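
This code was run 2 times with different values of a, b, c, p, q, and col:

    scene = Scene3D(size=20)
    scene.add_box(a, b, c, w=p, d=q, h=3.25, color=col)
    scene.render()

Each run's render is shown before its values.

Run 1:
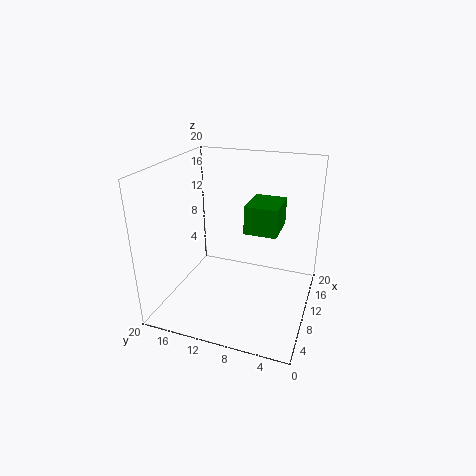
a = 3.5; b = 3.25; c = 14; p = 4.75; q = 3.75; col = 'green'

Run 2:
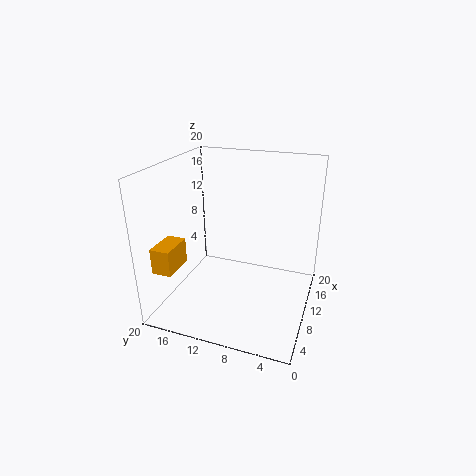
a = 0.5; b = 15.25; c = 8.25; p = 4.25; q = 2.5; col = 'orange'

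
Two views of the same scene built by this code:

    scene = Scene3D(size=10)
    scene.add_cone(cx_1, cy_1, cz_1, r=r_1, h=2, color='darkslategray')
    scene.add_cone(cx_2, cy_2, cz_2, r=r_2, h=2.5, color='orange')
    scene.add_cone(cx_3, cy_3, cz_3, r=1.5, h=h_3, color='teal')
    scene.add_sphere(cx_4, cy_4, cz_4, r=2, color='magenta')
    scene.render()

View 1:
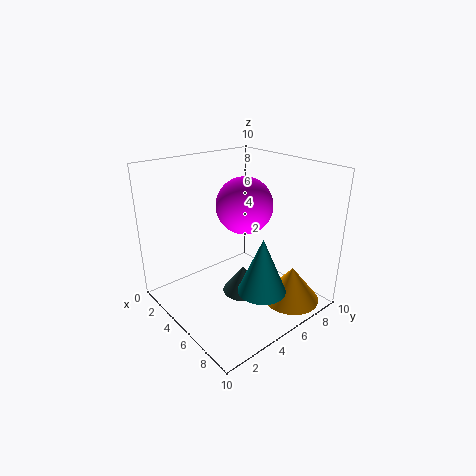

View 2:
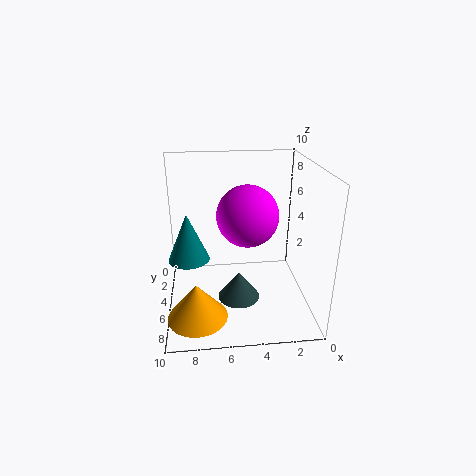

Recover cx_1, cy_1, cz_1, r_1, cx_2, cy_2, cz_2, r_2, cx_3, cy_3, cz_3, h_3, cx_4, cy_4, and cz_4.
cx_1 = 5; cy_1 = 5.5; cz_1 = 0.5; r_1 = 1.5; cx_2 = 8; cy_2 = 7.5; cz_2 = 0.5; r_2 = 2; cx_3 = 8.5; cy_3 = 4; cz_3 = 3; h_3 = 3.5; cx_4 = 4.5; cy_4 = 6; cz_4 = 7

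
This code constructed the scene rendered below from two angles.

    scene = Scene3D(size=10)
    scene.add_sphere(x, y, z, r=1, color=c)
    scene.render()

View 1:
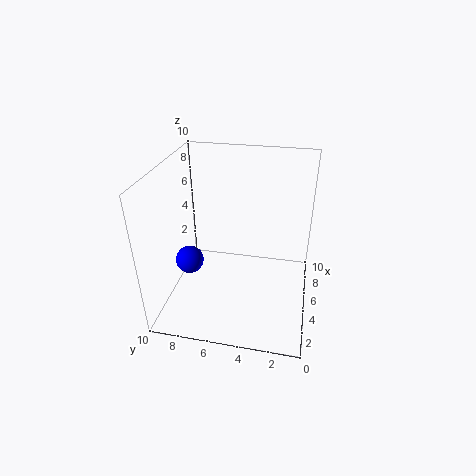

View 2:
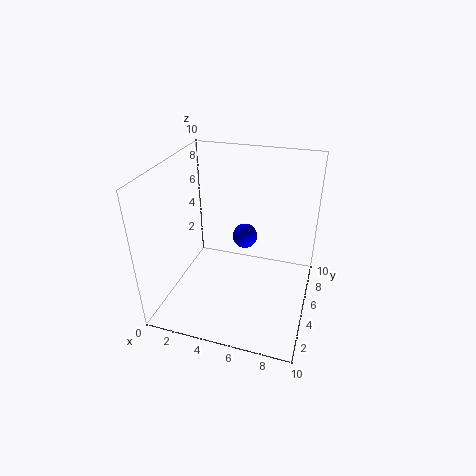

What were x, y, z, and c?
x = 4.5
y = 8.5
z = 3
c = 'blue'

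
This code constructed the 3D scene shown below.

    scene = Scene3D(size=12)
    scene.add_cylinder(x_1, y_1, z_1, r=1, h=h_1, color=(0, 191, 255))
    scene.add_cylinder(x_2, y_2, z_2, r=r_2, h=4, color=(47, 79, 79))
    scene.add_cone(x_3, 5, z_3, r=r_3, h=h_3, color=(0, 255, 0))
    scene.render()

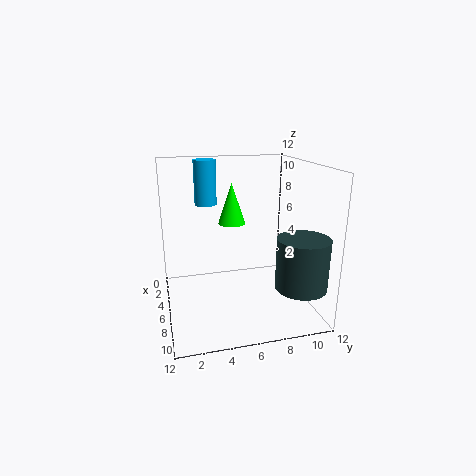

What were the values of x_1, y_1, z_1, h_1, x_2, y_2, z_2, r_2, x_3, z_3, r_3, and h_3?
x_1 = 2, y_1 = 4, z_1 = 8, h_1 = 4, x_2 = 10, y_2 = 10, z_2 = 3, r_2 = 2, x_3 = 8, z_3 = 8, r_3 = 1, h_3 = 3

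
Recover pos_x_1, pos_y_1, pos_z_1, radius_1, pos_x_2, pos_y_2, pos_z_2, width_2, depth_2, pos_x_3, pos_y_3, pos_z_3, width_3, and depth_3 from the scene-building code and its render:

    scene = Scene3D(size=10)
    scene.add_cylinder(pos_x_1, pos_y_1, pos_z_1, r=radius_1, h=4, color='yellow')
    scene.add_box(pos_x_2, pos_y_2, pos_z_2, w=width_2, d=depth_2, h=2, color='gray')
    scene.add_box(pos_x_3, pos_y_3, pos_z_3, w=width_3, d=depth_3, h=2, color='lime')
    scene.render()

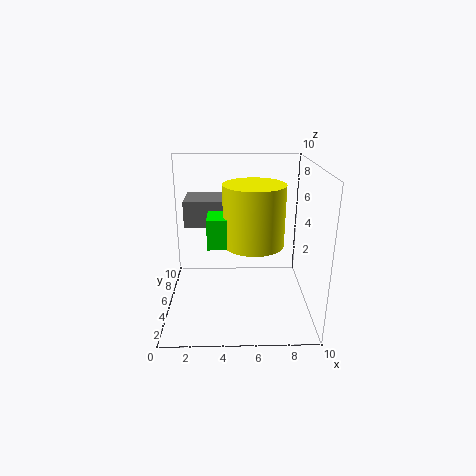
pos_x_1 = 6, pos_y_1 = 4, pos_z_1 = 5, radius_1 = 2, pos_x_2 = 1, pos_y_2 = 7, pos_z_2 = 5, width_2 = 3, depth_2 = 3, pos_x_3 = 3, pos_y_3 = 3, pos_z_3 = 5, width_3 = 3, depth_3 = 2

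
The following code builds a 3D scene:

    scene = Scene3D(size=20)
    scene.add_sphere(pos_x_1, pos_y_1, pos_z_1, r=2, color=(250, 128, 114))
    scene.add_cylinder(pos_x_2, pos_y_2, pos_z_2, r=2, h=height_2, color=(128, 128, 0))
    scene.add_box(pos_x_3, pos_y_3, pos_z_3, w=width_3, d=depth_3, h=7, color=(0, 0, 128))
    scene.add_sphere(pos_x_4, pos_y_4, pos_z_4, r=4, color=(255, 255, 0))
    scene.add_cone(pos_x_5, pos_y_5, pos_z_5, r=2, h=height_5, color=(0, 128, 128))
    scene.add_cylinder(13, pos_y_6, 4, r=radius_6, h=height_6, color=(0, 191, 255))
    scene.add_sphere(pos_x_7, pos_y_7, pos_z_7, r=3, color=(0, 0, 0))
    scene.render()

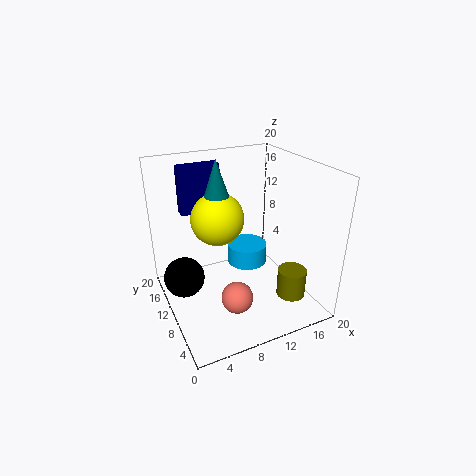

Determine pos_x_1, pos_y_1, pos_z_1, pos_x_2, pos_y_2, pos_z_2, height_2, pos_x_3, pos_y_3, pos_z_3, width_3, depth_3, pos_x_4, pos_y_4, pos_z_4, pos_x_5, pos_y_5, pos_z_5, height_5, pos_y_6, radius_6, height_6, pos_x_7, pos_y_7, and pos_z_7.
pos_x_1 = 7; pos_y_1 = 4; pos_z_1 = 5; pos_x_2 = 16; pos_y_2 = 5; pos_z_2 = 2; height_2 = 4; pos_x_3 = 4; pos_y_3 = 16; pos_z_3 = 12; width_3 = 6; depth_3 = 2; pos_x_4 = 9; pos_y_4 = 15; pos_z_4 = 11; pos_x_5 = 9; pos_y_5 = 15; pos_z_5 = 14; height_5 = 6; pos_y_6 = 13; radius_6 = 3; height_6 = 3; pos_x_7 = 3; pos_y_7 = 14; pos_z_7 = 3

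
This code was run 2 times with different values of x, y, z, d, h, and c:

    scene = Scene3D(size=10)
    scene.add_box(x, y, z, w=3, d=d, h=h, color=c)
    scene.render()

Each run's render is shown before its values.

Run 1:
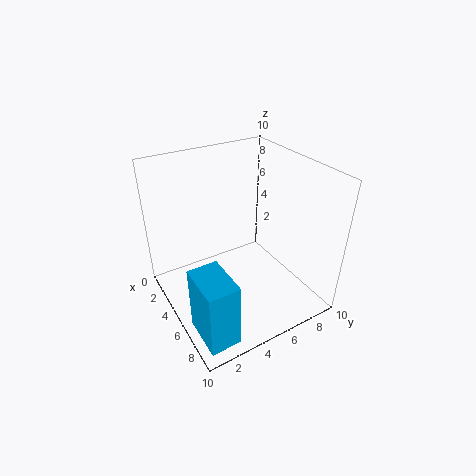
x = 6.5
y = 0.5
z = 0.5
d = 2
h = 4.5
c = 'deepskyblue'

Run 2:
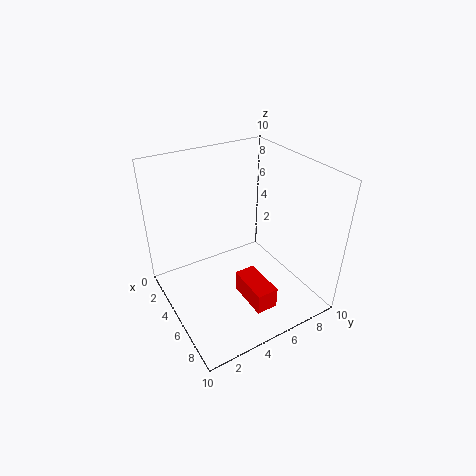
x = 5.5
y = 4.5
z = 1
d = 1.5
h = 1.5
c = 'red'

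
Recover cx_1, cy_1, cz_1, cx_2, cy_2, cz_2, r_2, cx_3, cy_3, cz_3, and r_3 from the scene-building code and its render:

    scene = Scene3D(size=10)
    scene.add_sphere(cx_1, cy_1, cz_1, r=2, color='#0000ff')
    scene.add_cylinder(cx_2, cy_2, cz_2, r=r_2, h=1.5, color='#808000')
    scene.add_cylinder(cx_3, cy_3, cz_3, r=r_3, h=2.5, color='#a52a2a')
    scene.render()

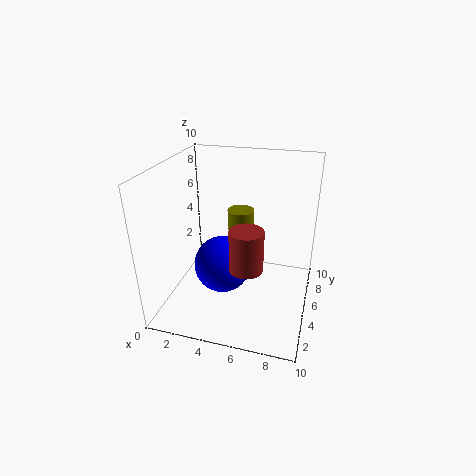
cx_1 = 4; cy_1 = 4.5; cz_1 = 3; cx_2 = 4.5; cy_2 = 7.5; cz_2 = 4.5; r_2 = 1; cx_3 = 6.5; cy_3 = 1.5; cz_3 = 5; r_3 = 1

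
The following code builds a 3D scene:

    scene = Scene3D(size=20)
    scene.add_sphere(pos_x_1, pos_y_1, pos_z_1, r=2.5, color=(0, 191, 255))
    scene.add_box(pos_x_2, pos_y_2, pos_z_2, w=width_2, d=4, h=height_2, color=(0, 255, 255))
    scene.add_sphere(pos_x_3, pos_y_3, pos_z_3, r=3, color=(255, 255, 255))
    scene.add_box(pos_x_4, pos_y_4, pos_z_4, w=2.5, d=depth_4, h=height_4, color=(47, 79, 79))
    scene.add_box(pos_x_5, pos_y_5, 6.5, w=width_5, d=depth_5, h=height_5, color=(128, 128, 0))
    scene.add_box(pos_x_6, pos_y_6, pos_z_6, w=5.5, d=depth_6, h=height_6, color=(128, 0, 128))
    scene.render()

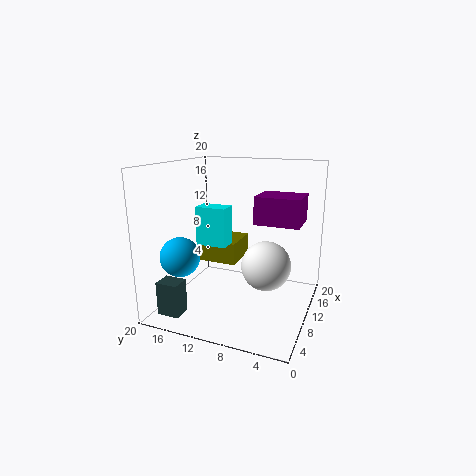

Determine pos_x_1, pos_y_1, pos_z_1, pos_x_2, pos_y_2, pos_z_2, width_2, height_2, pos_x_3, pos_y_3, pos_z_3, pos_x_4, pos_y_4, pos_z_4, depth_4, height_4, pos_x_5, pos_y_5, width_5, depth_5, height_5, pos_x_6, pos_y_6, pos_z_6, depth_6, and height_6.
pos_x_1 = 3; pos_y_1 = 15; pos_z_1 = 9; pos_x_2 = 5.5; pos_y_2 = 10; pos_z_2 = 10; width_2 = 2.5; height_2 = 5; pos_x_3 = 5.5; pos_y_3 = 4.5; pos_z_3 = 8.5; pos_x_4 = 1.5; pos_y_4 = 15; pos_z_4 = 1; depth_4 = 3; height_4 = 4.5; pos_x_5 = 8.5; pos_y_5 = 10; width_5 = 5.5; depth_5 = 5.5; height_5 = 3; pos_x_6 = 12; pos_y_6 = 2; pos_z_6 = 11.5; depth_6 = 6.5; height_6 = 4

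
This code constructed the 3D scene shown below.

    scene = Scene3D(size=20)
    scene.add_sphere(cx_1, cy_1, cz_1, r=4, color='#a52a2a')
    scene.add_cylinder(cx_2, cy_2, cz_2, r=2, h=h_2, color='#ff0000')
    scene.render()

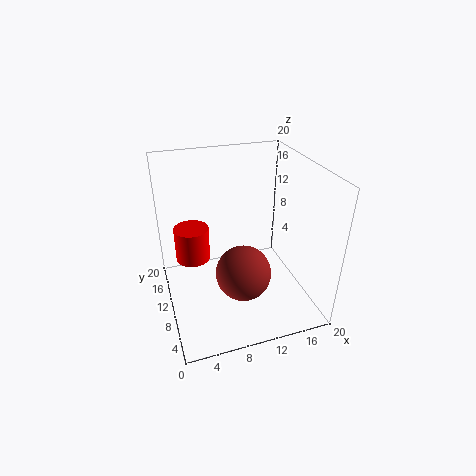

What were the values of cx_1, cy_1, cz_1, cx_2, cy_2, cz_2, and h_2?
cx_1 = 10.5, cy_1 = 9, cz_1 = 4.5, cx_2 = 3, cy_2 = 6, cz_2 = 11, h_2 = 4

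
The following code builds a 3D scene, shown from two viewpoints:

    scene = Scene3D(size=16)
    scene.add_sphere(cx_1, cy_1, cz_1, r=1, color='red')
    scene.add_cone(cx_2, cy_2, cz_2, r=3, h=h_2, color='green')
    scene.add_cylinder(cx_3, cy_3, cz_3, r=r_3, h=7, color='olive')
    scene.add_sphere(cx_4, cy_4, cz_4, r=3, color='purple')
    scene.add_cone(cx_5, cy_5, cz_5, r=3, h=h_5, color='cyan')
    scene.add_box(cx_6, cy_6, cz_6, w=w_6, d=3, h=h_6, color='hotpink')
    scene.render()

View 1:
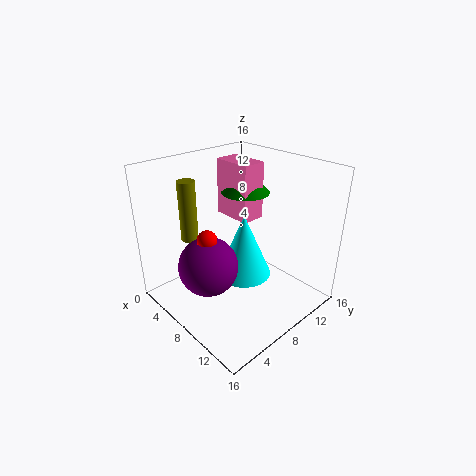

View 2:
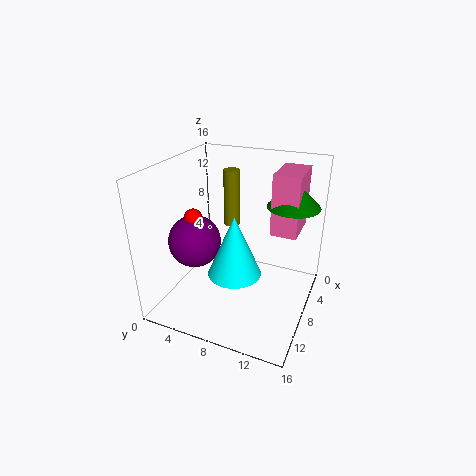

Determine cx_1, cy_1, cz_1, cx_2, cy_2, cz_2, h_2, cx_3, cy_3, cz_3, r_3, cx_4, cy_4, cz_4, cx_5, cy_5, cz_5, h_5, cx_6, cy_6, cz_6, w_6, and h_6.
cx_1 = 9; cy_1 = 3; cz_1 = 10; cx_2 = 4; cy_2 = 13; cz_2 = 11; h_2 = 3; cx_3 = 3; cy_3 = 5; cz_3 = 7; r_3 = 1; cx_4 = 9; cy_4 = 3; cz_4 = 7; cx_5 = 9; cy_5 = 8; cz_5 = 4; h_5 = 7; cx_6 = 1; cy_6 = 11; cz_6 = 8; w_6 = 5; h_6 = 7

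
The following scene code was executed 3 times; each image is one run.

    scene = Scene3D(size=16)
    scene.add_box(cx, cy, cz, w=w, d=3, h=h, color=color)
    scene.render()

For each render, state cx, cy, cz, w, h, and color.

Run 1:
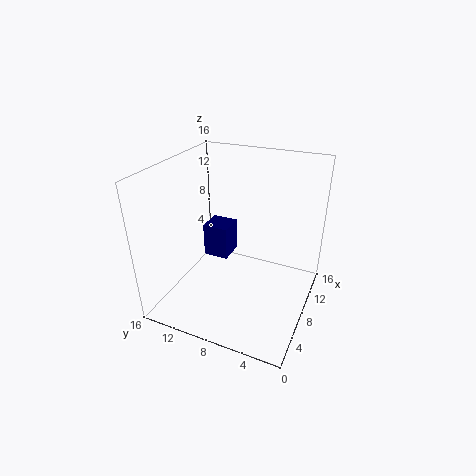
cx = 9, cy = 10, cz = 4, w = 3, h = 4, color = 'navy'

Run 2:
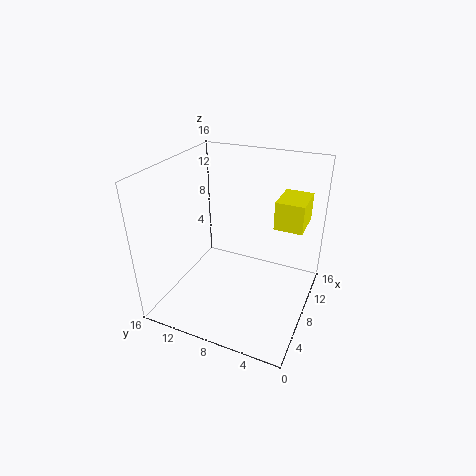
cx = 8, cy = 1, cz = 10, w = 4, h = 3, color = 'yellow'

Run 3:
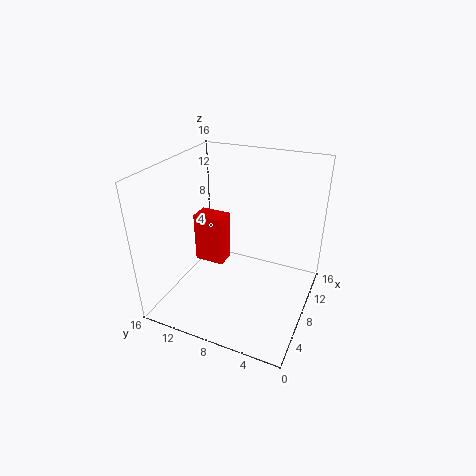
cx = 4, cy = 8, cz = 7, w = 2, h = 5, color = 'red'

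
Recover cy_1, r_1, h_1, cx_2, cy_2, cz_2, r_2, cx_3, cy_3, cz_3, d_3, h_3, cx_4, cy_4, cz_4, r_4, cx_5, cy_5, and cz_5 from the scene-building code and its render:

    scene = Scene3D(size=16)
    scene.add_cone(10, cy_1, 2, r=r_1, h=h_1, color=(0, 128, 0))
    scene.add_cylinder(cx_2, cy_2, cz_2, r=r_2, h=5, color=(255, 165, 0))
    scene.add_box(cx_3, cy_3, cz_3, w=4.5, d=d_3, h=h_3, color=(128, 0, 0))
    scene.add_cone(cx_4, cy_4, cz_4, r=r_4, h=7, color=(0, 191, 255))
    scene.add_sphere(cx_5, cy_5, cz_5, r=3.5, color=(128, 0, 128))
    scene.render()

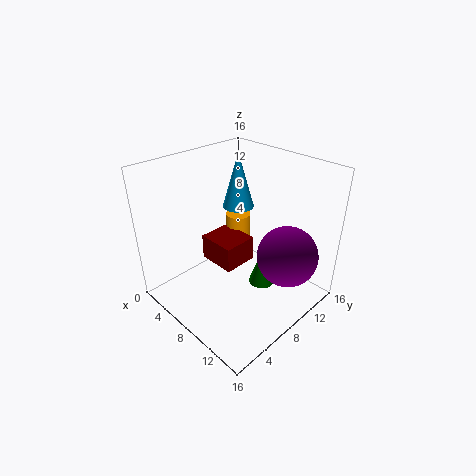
cy_1 = 10, r_1 = 1.5, h_1 = 4.5, cx_2 = 4.5, cy_2 = 11.5, cz_2 = 3.5, r_2 = 1.5, cx_3 = 3.5, cy_3 = 6.5, cz_3 = 4, d_3 = 4, h_3 = 3, cx_4 = 3, cy_4 = 13, cz_4 = 8.5, r_4 = 2, cx_5 = 12, cy_5 = 12, cz_5 = 5.5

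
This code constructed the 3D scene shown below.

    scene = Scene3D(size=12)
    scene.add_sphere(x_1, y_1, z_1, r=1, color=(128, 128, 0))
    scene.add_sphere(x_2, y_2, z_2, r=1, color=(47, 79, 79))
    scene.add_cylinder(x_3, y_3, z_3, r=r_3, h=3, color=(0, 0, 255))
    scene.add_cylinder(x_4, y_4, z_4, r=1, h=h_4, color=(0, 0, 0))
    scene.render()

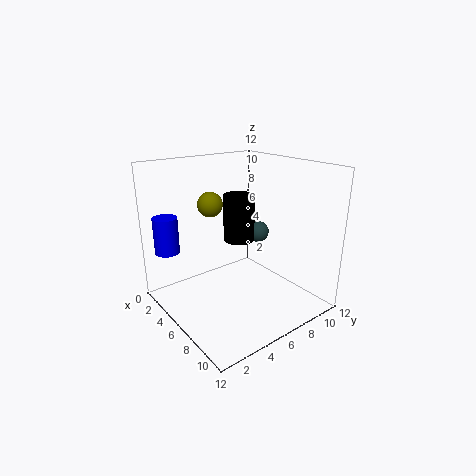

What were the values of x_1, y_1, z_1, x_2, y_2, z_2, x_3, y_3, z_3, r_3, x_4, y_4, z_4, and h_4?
x_1 = 5
y_1 = 4
z_1 = 9
x_2 = 4
y_2 = 10
z_2 = 5
x_3 = 3
y_3 = 1
z_3 = 5
r_3 = 1
x_4 = 10
y_4 = 3
z_4 = 8
h_4 = 3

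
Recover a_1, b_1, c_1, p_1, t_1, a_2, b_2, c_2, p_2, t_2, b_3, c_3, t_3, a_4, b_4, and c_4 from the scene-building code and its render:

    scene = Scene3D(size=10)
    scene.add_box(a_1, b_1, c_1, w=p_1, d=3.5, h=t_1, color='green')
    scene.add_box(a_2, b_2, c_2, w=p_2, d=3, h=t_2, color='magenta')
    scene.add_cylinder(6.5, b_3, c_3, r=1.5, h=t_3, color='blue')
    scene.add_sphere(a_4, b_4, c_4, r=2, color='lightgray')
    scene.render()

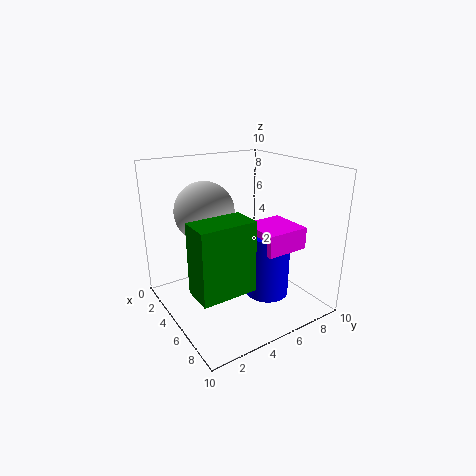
a_1 = 6.5
b_1 = 0.5
c_1 = 3
p_1 = 2
t_1 = 4.5
a_2 = 5
b_2 = 5.5
c_2 = 4.5
p_2 = 3
t_2 = 1.5
b_3 = 6.5
c_3 = 1
t_3 = 4.5
a_4 = 4
b_4 = 3
c_4 = 7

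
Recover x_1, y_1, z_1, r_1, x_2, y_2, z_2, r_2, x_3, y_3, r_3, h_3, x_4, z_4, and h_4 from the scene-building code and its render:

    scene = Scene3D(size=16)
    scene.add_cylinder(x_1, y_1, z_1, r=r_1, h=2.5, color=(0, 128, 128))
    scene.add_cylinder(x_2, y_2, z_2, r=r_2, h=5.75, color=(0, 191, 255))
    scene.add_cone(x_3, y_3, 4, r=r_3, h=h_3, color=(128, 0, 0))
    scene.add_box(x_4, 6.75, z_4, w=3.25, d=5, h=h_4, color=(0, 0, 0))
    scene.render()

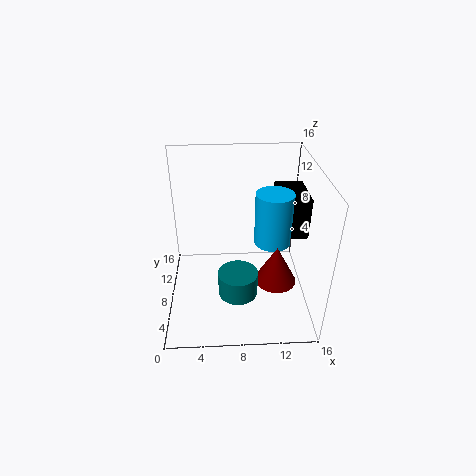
x_1 = 7.75
y_1 = 3.25
z_1 = 4.5
r_1 = 2
x_2 = 11.75
y_2 = 7.5
z_2 = 7.75
r_2 = 2
x_3 = 12
y_3 = 5.5
r_3 = 2.25
h_3 = 4.25
x_4 = 12.25
z_4 = 8.5
h_4 = 4.5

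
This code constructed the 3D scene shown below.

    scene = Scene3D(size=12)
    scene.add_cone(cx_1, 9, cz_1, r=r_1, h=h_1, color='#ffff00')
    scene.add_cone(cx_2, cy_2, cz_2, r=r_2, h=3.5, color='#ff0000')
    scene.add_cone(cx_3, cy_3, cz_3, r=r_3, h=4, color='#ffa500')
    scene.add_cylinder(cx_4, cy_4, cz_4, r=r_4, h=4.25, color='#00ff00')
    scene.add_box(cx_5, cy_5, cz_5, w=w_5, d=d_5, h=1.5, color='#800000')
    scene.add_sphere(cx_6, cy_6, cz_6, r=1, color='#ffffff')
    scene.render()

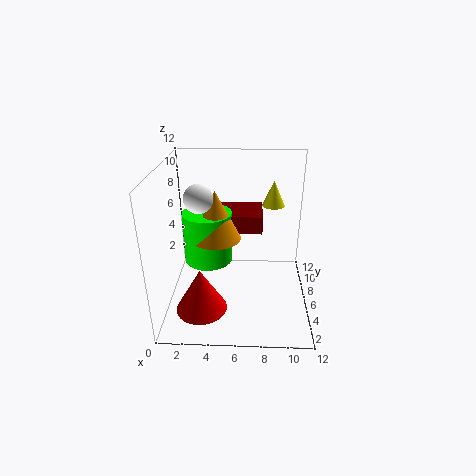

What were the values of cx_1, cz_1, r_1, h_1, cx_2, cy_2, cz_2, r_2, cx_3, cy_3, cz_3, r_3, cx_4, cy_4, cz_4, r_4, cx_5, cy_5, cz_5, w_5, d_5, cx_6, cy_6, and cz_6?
cx_1 = 9
cz_1 = 7.75
r_1 = 1
h_1 = 2.25
cx_2 = 3.25
cy_2 = 2.5
cz_2 = 1.5
r_2 = 2
cx_3 = 4.25
cy_3 = 5.5
cz_3 = 6.25
r_3 = 2
cx_4 = 3.5
cy_4 = 6
cz_4 = 4
r_4 = 2
cx_5 = 3.75
cy_5 = 5.75
cz_5 = 6.5
w_5 = 4.25
d_5 = 3.25
cx_6 = 3.5
cy_6 = 2.5
cz_6 = 10.75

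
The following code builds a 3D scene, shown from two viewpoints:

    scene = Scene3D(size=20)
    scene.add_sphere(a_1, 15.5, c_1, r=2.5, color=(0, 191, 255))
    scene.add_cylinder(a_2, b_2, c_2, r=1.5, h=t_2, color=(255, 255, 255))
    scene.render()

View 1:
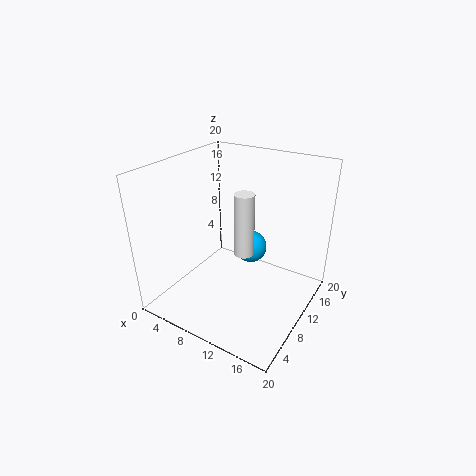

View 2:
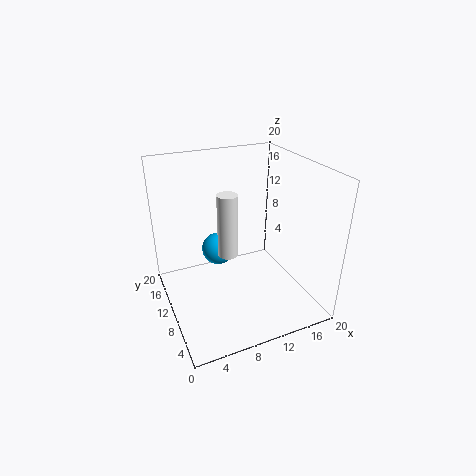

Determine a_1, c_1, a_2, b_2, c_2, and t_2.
a_1 = 9
c_1 = 5.5
a_2 = 9.5
b_2 = 12.5
c_2 = 6
t_2 = 9.5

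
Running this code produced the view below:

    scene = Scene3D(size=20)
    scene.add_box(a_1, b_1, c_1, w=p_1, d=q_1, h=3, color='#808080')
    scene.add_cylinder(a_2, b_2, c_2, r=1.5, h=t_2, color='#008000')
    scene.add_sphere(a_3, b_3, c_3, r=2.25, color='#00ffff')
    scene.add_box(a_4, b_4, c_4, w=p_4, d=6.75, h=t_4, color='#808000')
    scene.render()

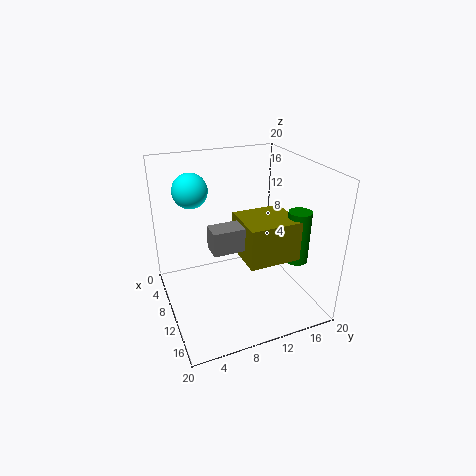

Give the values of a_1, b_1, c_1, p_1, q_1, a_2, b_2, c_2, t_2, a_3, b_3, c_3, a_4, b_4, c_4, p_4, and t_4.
a_1 = 12
b_1 = 5
c_1 = 10.75
p_1 = 2.75
q_1 = 6.25
a_2 = 15.25
b_2 = 16.25
c_2 = 8
t_2 = 7
a_3 = 8.75
b_3 = 4
c_3 = 17.25
a_4 = 10.5
b_4 = 9
c_4 = 9
p_4 = 6.25
t_4 = 5.25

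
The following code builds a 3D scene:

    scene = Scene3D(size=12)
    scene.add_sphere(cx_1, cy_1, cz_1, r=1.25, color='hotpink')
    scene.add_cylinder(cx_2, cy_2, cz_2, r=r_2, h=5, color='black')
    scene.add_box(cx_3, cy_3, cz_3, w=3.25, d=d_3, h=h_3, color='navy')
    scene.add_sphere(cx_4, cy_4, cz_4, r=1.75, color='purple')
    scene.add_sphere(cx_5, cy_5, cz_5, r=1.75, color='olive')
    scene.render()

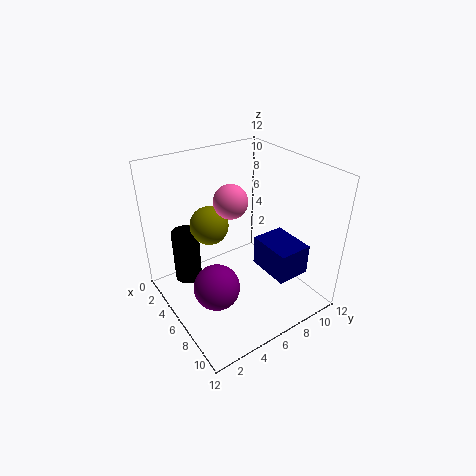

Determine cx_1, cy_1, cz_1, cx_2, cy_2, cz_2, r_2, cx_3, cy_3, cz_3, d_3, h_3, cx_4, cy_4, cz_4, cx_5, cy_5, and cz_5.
cx_1 = 7.25
cy_1 = 4.5
cz_1 = 10.25
cx_2 = 1.5
cy_2 = 3.25
cz_2 = 0.25
r_2 = 1.25
cx_3 = 8.5
cy_3 = 5.75
cz_3 = 5.25
d_3 = 2.5
h_3 = 2.25
cx_4 = 8.25
cy_4 = 2.5
cz_4 = 4
cx_5 = 2.5
cy_5 = 5.25
cz_5 = 5.75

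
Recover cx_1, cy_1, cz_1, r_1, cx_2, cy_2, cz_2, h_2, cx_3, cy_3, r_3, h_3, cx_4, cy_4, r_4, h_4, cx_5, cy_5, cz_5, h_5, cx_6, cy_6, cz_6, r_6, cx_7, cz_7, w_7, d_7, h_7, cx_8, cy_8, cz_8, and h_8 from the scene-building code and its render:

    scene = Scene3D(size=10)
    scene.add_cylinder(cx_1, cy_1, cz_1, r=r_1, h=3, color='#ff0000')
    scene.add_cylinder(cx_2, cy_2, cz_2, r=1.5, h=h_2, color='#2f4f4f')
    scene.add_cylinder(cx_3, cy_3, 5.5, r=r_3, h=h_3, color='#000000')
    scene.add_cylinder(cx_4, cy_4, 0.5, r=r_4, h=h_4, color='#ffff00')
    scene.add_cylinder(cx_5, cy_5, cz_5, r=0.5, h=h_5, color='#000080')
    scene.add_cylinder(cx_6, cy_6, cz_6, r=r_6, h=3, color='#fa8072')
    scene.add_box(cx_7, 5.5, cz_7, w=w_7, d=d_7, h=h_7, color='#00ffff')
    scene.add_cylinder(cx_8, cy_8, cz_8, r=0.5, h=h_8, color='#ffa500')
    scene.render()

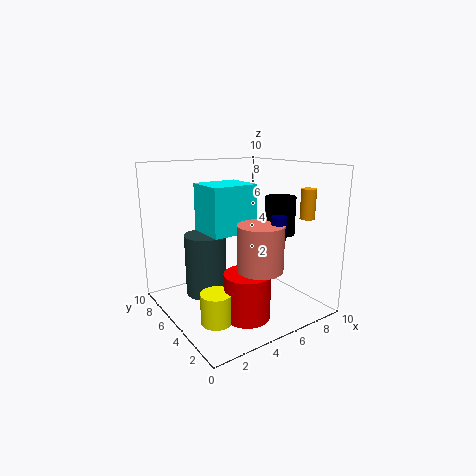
cx_1 = 4, cy_1 = 2.5, cz_1 = 0.5, r_1 = 1.5, cx_2 = 3.5, cy_2 = 7, cz_2 = 0.5, h_2 = 4.5, cx_3 = 7, cy_3 = 3, r_3 = 1, h_3 = 2.5, cx_4 = 2, cy_4 = 3, r_4 = 1, h_4 = 2, cx_5 = 6, cy_5 = 2, cz_5 = 5.5, h_5 = 1.5, cx_6 = 5, cy_6 = 2.5, cz_6 = 3.5, r_6 = 1.5, cx_7 = 3.5, cz_7 = 5, w_7 = 3.5, d_7 = 3, h_7 = 3.5, cx_8 = 8.5, cy_8 = 2, cz_8 = 6.5, h_8 = 2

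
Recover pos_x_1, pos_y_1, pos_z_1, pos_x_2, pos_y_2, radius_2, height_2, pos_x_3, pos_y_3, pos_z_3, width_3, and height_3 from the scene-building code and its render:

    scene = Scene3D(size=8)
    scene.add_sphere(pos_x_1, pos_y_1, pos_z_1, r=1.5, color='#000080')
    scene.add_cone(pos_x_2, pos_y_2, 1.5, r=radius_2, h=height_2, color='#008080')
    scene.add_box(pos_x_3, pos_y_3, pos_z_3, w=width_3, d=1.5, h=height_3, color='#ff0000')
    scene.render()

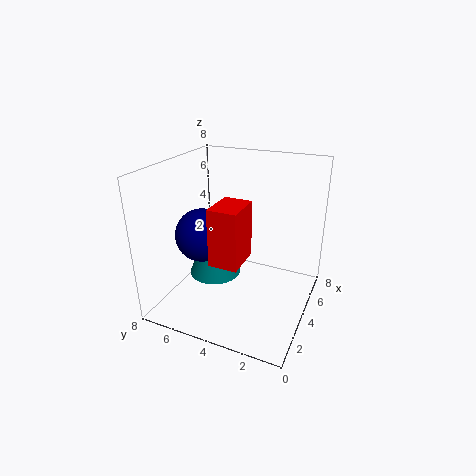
pos_x_1 = 3.5; pos_y_1 = 6; pos_z_1 = 4; pos_x_2 = 4; pos_y_2 = 5.5; radius_2 = 1.5; height_2 = 3.5; pos_x_3 = 1.5; pos_y_3 = 3; pos_z_3 = 3.5; width_3 = 2; height_3 = 3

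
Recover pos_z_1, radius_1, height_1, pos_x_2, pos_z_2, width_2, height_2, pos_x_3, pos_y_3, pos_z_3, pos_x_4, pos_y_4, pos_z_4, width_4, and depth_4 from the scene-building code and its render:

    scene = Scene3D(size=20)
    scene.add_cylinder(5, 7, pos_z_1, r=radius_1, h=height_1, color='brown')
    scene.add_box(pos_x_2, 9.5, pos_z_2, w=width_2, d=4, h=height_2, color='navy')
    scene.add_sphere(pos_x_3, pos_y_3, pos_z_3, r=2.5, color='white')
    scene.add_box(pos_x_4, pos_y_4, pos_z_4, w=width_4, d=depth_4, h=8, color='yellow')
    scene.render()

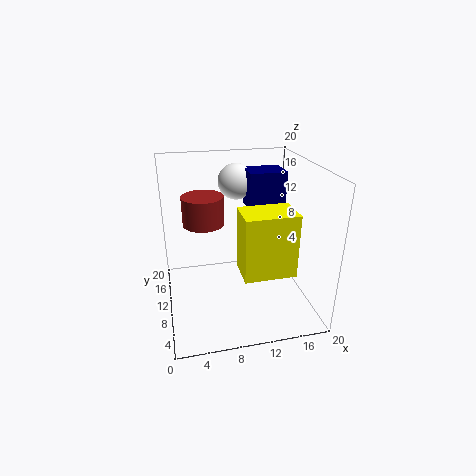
pos_z_1 = 14; radius_1 = 2.5; height_1 = 3.5; pos_x_2 = 11.5; pos_z_2 = 14; width_2 = 5; height_2 = 5; pos_x_3 = 10.5; pos_y_3 = 13.5; pos_z_3 = 17; pos_x_4 = 9; pos_y_4 = 2; pos_z_4 = 8; width_4 = 6.5; depth_4 = 4.5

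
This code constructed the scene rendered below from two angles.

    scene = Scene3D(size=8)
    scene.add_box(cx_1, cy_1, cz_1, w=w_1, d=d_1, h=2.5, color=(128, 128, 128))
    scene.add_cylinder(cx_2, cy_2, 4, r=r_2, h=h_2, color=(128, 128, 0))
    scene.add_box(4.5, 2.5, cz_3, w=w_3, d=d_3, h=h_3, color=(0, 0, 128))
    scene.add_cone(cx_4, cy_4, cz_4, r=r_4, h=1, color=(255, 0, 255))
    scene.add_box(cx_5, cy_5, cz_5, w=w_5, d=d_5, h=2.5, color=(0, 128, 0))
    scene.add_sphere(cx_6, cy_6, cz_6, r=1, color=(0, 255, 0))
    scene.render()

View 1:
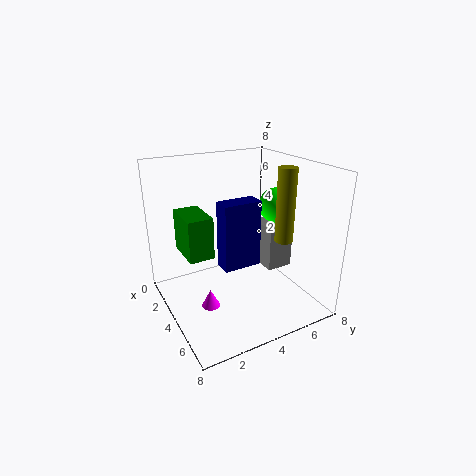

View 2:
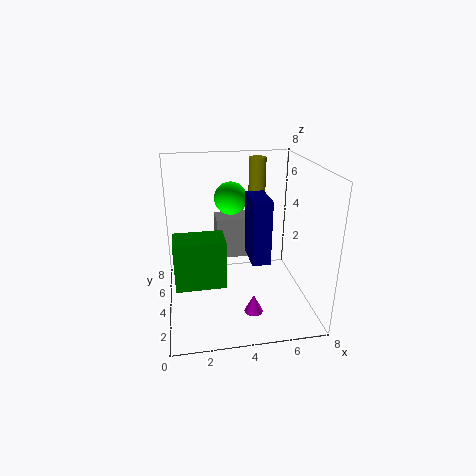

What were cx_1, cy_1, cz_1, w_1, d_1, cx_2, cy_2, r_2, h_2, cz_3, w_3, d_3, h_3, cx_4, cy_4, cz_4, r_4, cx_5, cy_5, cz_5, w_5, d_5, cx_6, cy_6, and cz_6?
cx_1 = 3
cy_1 = 5.5
cz_1 = 2
w_1 = 2
d_1 = 1.5
cx_2 = 5.5
cy_2 = 6
r_2 = 0.5
h_2 = 4
cz_3 = 3
w_3 = 1
d_3 = 2
h_3 = 3.5
cx_4 = 4.5
cy_4 = 2
cz_4 = 0.5
r_4 = 0.5
cx_5 = 0.5
cy_5 = 1.5
cz_5 = 2.5
w_5 = 2.5
d_5 = 1.5
cx_6 = 4
cy_6 = 6.5
cz_6 = 5.5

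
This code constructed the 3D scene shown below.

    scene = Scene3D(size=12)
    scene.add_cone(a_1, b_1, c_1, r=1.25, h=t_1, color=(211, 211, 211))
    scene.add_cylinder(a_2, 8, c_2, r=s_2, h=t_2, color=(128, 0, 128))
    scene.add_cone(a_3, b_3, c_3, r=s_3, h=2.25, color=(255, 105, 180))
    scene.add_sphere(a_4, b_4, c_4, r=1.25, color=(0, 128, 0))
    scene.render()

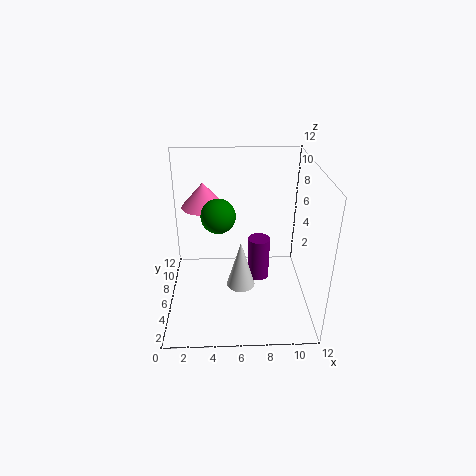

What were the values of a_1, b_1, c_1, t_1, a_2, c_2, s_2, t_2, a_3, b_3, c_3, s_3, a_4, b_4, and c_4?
a_1 = 6.25; b_1 = 6; c_1 = 1.25; t_1 = 4.25; a_2 = 8; c_2 = 0.75; s_2 = 1; t_2 = 4; a_3 = 3; b_3 = 9.75; c_3 = 7.25; s_3 = 2; a_4 = 4.5; b_4 = 3.5; c_4 = 9.25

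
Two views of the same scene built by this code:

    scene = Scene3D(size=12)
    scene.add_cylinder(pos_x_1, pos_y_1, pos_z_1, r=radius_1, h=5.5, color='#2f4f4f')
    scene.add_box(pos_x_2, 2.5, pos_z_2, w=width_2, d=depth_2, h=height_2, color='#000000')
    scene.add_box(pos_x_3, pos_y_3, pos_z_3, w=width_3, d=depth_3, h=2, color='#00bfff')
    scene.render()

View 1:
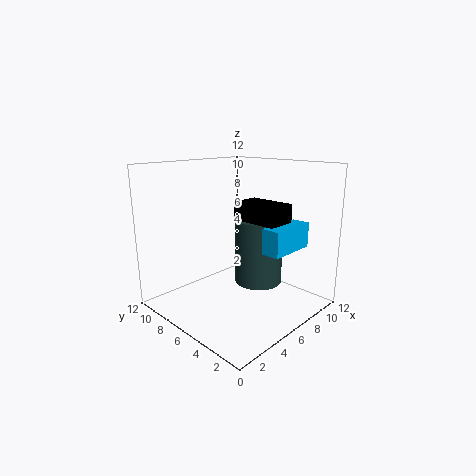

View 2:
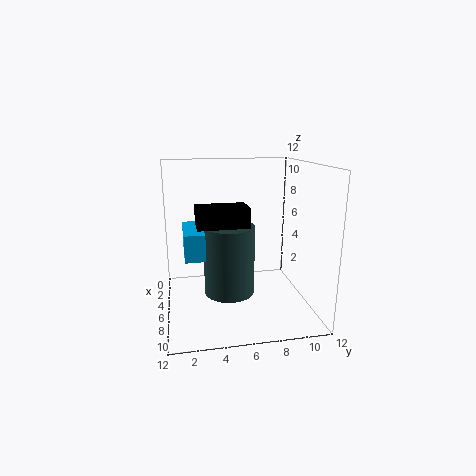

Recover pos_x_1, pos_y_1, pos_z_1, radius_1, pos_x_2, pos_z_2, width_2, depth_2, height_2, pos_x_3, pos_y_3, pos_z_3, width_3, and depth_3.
pos_x_1 = 7.5; pos_y_1 = 5; pos_z_1 = 2; radius_1 = 2; pos_x_2 = 6; pos_z_2 = 7.5; width_2 = 2.5; depth_2 = 4; height_2 = 1.5; pos_x_3 = 5.5; pos_y_3 = 1.5; pos_z_3 = 5.5; width_3 = 4; depth_3 = 1.5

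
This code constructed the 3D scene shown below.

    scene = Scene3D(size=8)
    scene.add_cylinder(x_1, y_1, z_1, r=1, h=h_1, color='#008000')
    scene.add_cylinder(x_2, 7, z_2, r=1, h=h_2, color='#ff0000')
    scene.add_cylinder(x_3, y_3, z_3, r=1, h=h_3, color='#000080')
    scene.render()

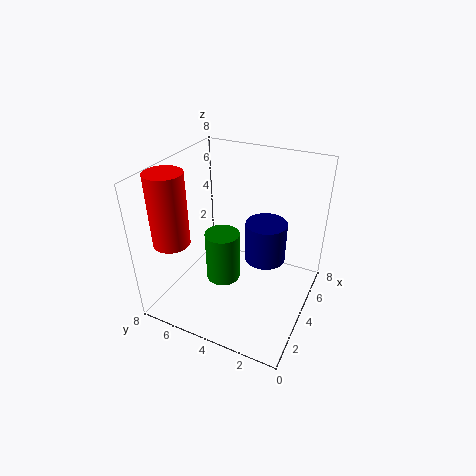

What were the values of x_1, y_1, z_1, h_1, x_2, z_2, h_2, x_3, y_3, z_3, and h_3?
x_1 = 4; y_1 = 5; z_1 = 1; h_1 = 3; x_2 = 2; z_2 = 4; h_2 = 4; x_3 = 3; y_3 = 2; z_3 = 4; h_3 = 2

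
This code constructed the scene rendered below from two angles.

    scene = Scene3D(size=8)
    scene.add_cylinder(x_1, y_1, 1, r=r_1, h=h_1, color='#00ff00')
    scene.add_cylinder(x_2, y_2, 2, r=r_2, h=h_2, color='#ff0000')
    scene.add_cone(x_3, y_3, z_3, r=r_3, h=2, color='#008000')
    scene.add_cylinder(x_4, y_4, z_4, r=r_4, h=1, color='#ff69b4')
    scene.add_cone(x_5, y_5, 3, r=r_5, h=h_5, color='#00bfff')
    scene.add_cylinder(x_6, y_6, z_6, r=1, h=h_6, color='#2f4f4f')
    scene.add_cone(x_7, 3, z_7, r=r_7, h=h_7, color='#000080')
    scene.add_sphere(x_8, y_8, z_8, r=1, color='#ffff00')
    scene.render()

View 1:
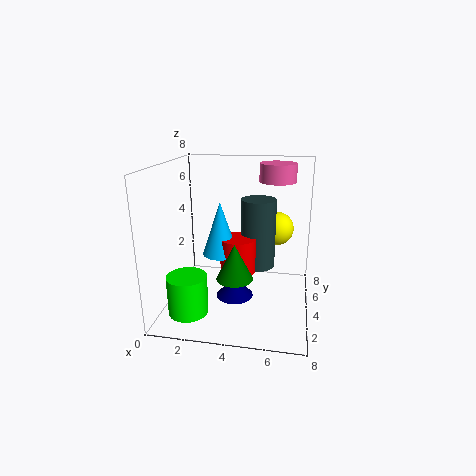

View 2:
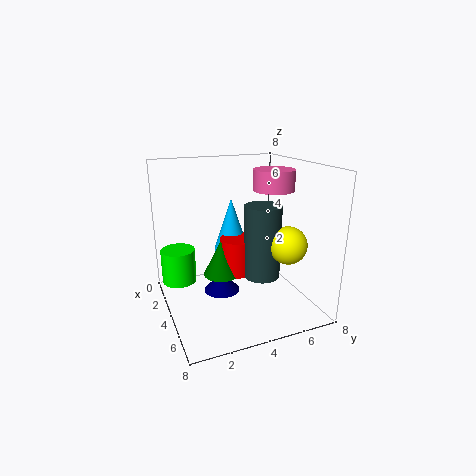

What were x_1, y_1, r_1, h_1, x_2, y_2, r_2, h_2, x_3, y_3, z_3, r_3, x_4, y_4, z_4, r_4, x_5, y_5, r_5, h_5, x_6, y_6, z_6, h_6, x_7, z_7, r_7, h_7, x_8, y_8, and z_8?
x_1 = 2
y_1 = 1
r_1 = 1
h_1 = 2
x_2 = 4
y_2 = 4
r_2 = 1
h_2 = 2
x_3 = 4
y_3 = 3
z_3 = 2
r_3 = 1
x_4 = 6
y_4 = 5
z_4 = 7
r_4 = 1
x_5 = 3
y_5 = 4
r_5 = 1
h_5 = 3
x_6 = 5
y_6 = 5
z_6 = 2
h_6 = 4
x_7 = 4
z_7 = 1
r_7 = 1
h_7 = 1
x_8 = 6
y_8 = 6
z_8 = 4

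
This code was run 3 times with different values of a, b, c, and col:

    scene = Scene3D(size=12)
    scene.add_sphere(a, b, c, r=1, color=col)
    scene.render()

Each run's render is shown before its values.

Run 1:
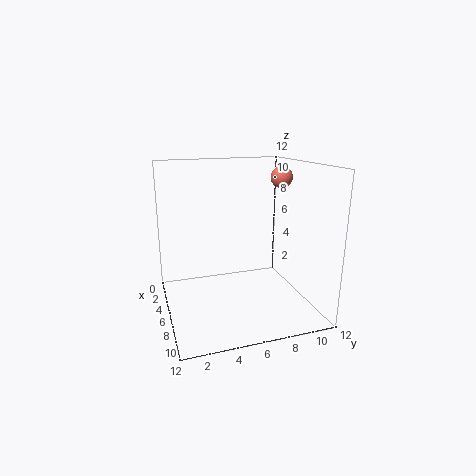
a = 3.5; b = 11; c = 10.5; col = 'salmon'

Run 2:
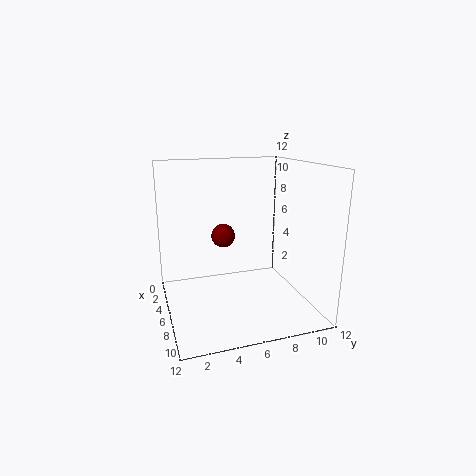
a = 5; b = 5; c = 6; col = 'maroon'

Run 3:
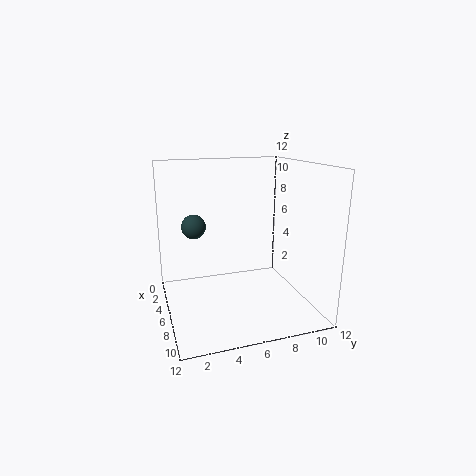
a = 5; b = 2.5; c = 7; col = 'darkslategray'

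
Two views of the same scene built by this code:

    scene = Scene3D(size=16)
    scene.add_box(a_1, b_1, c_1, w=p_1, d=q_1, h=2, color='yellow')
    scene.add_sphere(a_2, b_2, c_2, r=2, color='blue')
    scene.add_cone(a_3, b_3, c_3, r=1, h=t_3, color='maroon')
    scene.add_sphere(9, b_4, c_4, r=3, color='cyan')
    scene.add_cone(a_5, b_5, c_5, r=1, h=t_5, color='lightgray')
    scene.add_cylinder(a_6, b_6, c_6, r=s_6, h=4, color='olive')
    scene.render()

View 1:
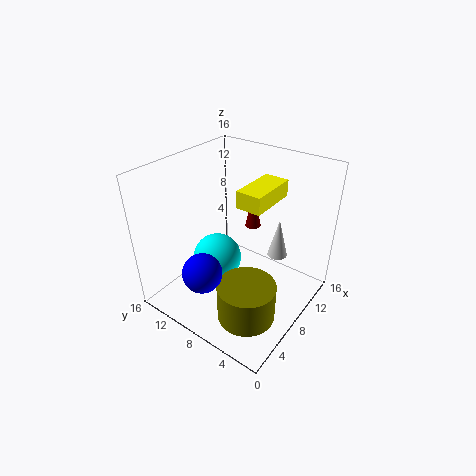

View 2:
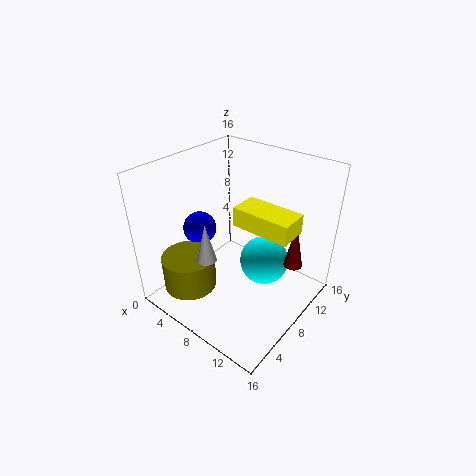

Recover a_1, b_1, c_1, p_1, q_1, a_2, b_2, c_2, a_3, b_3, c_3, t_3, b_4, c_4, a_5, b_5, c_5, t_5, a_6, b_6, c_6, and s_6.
a_1 = 9
b_1 = 6
c_1 = 11
p_1 = 6
q_1 = 3
a_2 = 2
b_2 = 8
c_2 = 7
a_3 = 14
b_3 = 10
c_3 = 6
t_3 = 5
b_4 = 12
c_4 = 3
a_5 = 8
b_5 = 3
c_5 = 8
t_5 = 4
a_6 = 4
b_6 = 4
c_6 = 2
s_6 = 3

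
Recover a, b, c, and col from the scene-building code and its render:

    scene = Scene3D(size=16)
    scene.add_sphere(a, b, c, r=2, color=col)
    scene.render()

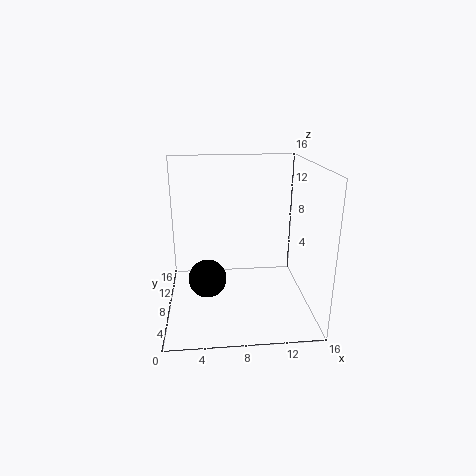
a = 4.5
b = 5.5
c = 4.5
col = 'black'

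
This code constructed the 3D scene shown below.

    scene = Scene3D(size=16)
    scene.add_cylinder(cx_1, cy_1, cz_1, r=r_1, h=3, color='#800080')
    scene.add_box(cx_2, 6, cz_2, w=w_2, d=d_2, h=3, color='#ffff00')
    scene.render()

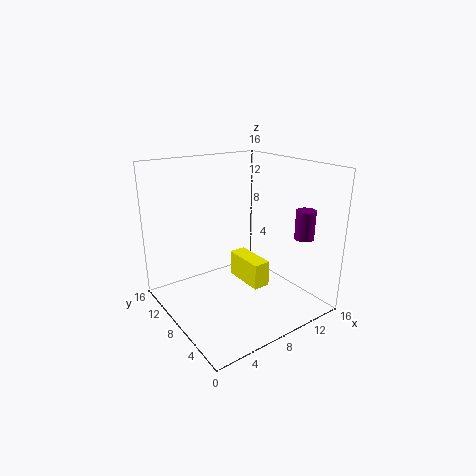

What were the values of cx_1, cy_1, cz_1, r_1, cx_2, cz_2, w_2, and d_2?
cx_1 = 12
cy_1 = 2
cz_1 = 9
r_1 = 1
cx_2 = 9
cz_2 = 2
w_2 = 2
d_2 = 5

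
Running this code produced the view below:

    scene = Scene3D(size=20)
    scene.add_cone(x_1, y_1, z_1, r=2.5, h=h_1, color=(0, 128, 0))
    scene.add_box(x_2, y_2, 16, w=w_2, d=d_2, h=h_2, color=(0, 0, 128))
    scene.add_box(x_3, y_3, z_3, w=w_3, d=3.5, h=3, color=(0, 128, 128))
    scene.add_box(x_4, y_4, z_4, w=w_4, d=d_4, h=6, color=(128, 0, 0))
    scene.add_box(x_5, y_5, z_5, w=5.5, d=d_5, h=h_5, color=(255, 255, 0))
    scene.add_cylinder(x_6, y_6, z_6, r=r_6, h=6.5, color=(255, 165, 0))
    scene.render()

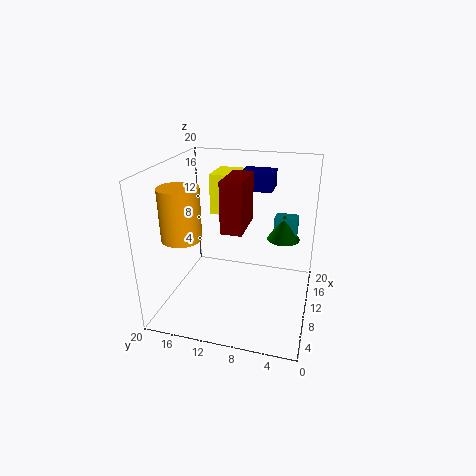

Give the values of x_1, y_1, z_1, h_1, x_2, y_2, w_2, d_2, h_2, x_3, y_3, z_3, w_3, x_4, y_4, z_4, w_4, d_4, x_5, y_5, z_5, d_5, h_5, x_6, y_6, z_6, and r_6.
x_1 = 16.5; y_1 = 4.5; z_1 = 7.5; h_1 = 4; x_2 = 12.5; y_2 = 6; w_2 = 4; d_2 = 4.5; h_2 = 2.5; x_3 = 16; y_3 = 2.5; z_3 = 8; w_3 = 2.5; x_4 = 2.5; y_4 = 7.5; z_4 = 14; w_4 = 5.5; d_4 = 2.5; x_5 = 14; y_5 = 11.5; z_5 = 11.5; d_5 = 4; h_5 = 6; x_6 = 4; y_6 = 15.5; z_6 = 12; r_6 = 2.5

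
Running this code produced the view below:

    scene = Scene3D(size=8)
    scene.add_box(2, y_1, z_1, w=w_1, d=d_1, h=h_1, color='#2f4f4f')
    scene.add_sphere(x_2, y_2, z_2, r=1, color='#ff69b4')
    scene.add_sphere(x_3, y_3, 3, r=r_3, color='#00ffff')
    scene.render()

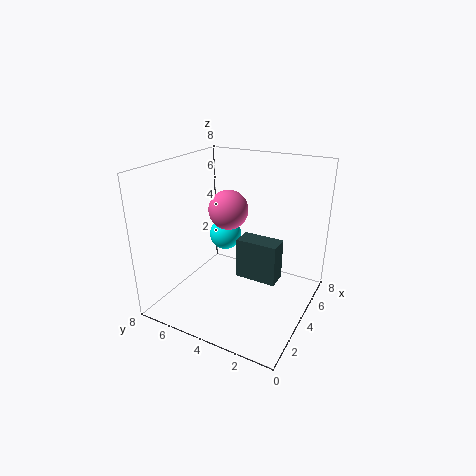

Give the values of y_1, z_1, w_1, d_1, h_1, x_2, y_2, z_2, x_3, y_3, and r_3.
y_1 = 1
z_1 = 3
w_1 = 1
d_1 = 2
h_1 = 2
x_2 = 3
y_2 = 4
z_2 = 6
x_3 = 6
y_3 = 6
r_3 = 1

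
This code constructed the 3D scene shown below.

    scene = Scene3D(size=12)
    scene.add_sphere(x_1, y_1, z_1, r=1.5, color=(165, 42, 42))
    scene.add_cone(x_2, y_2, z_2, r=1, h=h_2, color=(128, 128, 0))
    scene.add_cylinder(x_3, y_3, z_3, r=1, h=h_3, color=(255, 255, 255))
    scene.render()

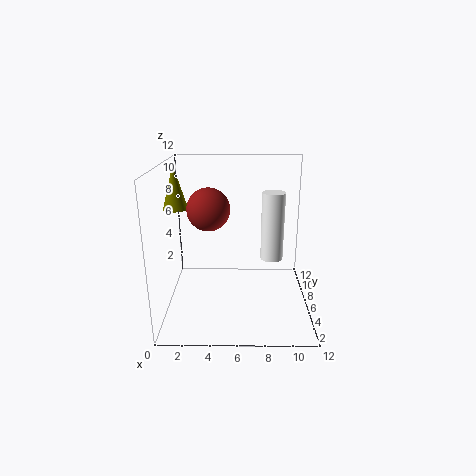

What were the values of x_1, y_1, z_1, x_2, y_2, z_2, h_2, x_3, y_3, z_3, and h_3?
x_1 = 4
y_1 = 2.5
z_1 = 9.5
x_2 = 1
y_2 = 6
z_2 = 8.5
h_2 = 3.5
x_3 = 9
y_3 = 7.5
z_3 = 3.5
h_3 = 6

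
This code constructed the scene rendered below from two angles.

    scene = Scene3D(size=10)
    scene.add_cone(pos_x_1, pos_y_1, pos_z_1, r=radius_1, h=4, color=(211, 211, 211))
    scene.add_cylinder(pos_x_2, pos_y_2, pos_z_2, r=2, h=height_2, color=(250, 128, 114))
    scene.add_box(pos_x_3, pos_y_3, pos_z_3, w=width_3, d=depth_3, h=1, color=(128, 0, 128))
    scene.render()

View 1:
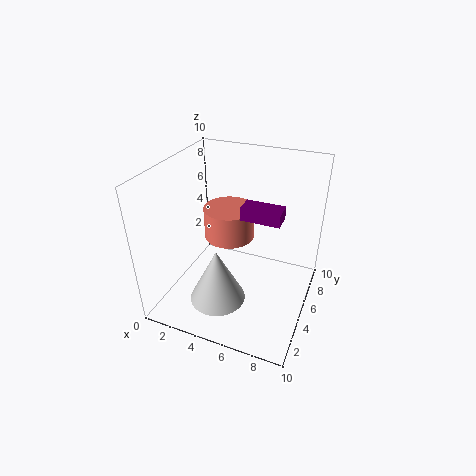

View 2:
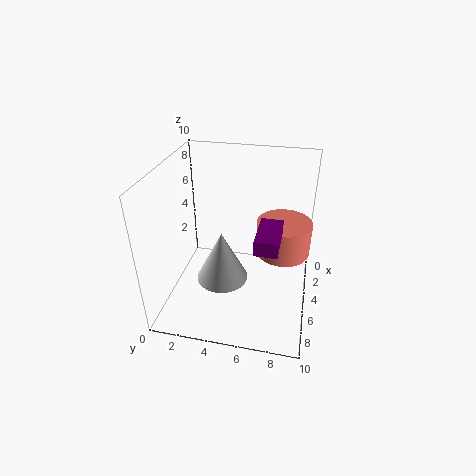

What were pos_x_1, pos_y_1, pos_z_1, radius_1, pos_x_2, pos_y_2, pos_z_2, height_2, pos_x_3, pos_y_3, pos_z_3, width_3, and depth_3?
pos_x_1 = 4, pos_y_1 = 3.5, pos_z_1 = 0.5, radius_1 = 2, pos_x_2 = 3, pos_y_2 = 8, pos_z_2 = 3, height_2 = 2.5, pos_x_3 = 4.5, pos_y_3 = 6.5, pos_z_3 = 5.5, width_3 = 3, depth_3 = 1.5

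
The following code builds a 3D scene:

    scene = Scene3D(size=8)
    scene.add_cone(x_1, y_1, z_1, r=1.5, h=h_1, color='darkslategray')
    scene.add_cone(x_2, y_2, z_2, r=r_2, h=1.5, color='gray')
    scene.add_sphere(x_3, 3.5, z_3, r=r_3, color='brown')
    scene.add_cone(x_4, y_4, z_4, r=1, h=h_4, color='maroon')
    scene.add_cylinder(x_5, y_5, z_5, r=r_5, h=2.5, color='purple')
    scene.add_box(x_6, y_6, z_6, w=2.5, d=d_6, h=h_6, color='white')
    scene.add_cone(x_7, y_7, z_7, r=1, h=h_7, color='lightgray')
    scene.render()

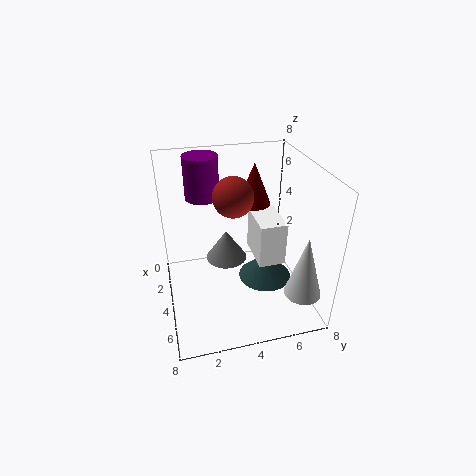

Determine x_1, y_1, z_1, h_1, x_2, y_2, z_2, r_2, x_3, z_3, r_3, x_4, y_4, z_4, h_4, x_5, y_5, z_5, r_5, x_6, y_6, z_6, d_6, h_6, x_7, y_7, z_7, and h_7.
x_1 = 4.5
y_1 = 5.5
z_1 = 1.5
h_1 = 1.5
x_2 = 5.5
y_2 = 3
z_2 = 4
r_2 = 1
x_3 = 5
z_3 = 7
r_3 = 1
x_4 = 2
y_4 = 5.5
z_4 = 5
h_4 = 2.5
x_5 = 1.5
y_5 = 2.5
z_5 = 5.5
r_5 = 1
x_6 = 2.5
y_6 = 5
z_6 = 2.5
d_6 = 1.5
h_6 = 2.5
x_7 = 6.5
y_7 = 7
z_7 = 1.5
h_7 = 3.5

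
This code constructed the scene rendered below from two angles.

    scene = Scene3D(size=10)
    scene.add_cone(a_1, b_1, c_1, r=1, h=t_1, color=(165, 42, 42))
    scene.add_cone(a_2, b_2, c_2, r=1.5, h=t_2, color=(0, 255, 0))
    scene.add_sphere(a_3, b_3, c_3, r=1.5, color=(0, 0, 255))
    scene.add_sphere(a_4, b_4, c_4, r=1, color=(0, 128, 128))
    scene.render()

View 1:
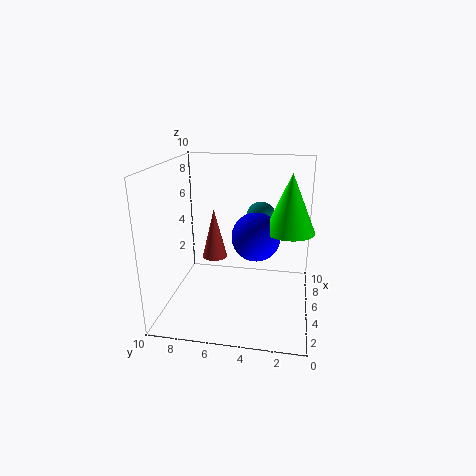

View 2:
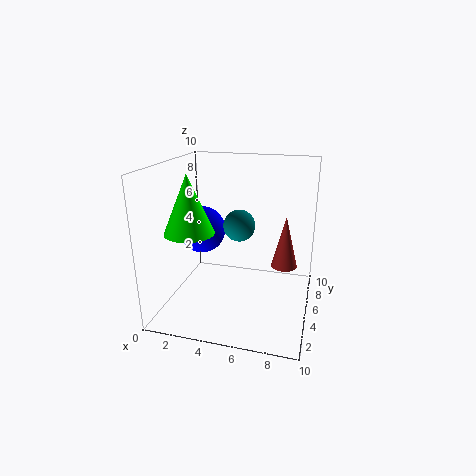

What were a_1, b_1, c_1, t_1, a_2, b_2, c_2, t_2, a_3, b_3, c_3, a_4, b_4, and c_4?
a_1 = 8; b_1 = 7.5; c_1 = 2; t_1 = 4; a_2 = 3; b_2 = 1.5; c_2 = 6.5; t_2 = 3.5; a_3 = 3; b_3 = 3.5; c_3 = 6; a_4 = 5.5; b_4 = 3.5; c_4 = 6.5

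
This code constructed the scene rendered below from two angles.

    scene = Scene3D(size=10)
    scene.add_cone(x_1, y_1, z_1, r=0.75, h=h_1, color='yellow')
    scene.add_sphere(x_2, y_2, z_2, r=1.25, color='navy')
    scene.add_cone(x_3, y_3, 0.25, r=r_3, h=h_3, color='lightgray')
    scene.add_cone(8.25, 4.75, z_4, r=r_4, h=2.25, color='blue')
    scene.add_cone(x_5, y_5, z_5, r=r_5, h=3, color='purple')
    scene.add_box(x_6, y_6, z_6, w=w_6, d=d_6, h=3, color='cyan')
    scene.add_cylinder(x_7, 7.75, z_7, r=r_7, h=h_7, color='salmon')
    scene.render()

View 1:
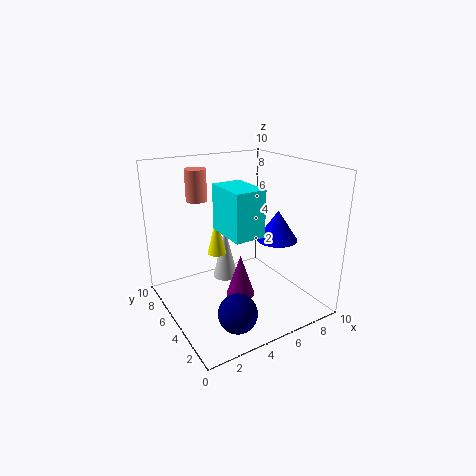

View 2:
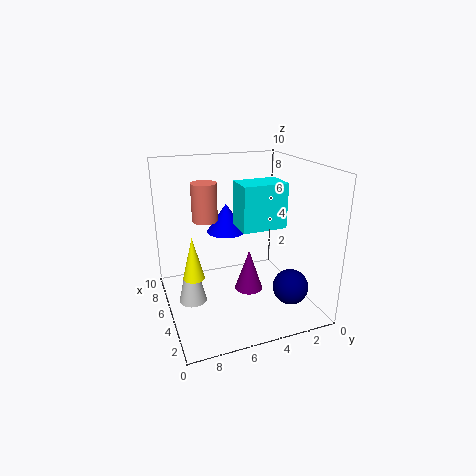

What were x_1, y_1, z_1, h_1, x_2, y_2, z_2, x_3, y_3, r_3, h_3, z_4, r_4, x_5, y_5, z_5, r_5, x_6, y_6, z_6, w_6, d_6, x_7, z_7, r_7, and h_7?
x_1 = 5
y_1 = 8.25
z_1 = 2.5
h_1 = 3
x_2 = 3
y_2 = 1.75
z_2 = 1.5
x_3 = 5.75
y_3 = 8.25
r_3 = 1
h_3 = 4.25
z_4 = 4.25
r_4 = 1.5
x_5 = 4.75
y_5 = 4.25
z_5 = 1
r_5 = 1
x_6 = 3.25
y_6 = 2.25
z_6 = 6
w_6 = 2
d_6 = 3
x_7 = 3.25
z_7 = 7.25
r_7 = 0.75
h_7 = 2.25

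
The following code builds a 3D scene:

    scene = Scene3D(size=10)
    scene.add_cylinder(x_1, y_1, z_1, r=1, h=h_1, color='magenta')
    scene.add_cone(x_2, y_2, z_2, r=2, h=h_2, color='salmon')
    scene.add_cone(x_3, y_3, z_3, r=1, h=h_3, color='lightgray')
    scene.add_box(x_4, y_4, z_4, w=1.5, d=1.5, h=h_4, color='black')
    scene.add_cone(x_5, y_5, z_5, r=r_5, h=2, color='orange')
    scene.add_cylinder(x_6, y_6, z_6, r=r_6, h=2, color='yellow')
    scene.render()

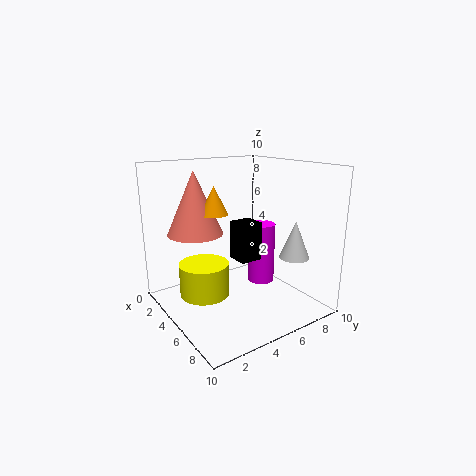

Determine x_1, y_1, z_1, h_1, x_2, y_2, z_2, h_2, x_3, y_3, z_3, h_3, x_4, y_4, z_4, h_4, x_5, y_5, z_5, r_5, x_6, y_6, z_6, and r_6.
x_1 = 4.5
y_1 = 7.5
z_1 = 1
h_1 = 4.5
x_2 = 2.5
y_2 = 3
z_2 = 5
h_2 = 4.5
x_3 = 8
y_3 = 7.5
z_3 = 4
h_3 = 2.5
x_4 = 5.5
y_4 = 4
z_4 = 4
h_4 = 2.5
x_5 = 3.5
y_5 = 4
z_5 = 6.5
r_5 = 1
x_6 = 6.5
y_6 = 1.5
z_6 = 2.5
r_6 = 1.5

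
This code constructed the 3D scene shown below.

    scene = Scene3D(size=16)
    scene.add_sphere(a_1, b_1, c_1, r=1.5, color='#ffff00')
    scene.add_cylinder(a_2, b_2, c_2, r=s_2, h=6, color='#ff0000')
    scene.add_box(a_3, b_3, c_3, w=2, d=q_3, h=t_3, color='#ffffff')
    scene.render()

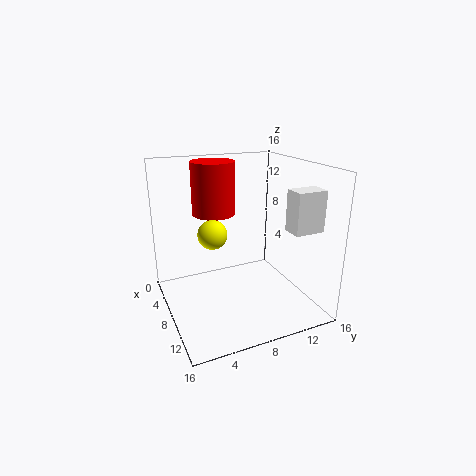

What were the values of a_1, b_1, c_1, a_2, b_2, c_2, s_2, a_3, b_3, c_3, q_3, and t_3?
a_1 = 9.5
b_1 = 4.5
c_1 = 9.5
a_2 = 4.5
b_2 = 6.5
c_2 = 10
s_2 = 2.5
a_3 = 13.5
b_3 = 10.5
c_3 = 10.5
q_3 = 3
t_3 = 4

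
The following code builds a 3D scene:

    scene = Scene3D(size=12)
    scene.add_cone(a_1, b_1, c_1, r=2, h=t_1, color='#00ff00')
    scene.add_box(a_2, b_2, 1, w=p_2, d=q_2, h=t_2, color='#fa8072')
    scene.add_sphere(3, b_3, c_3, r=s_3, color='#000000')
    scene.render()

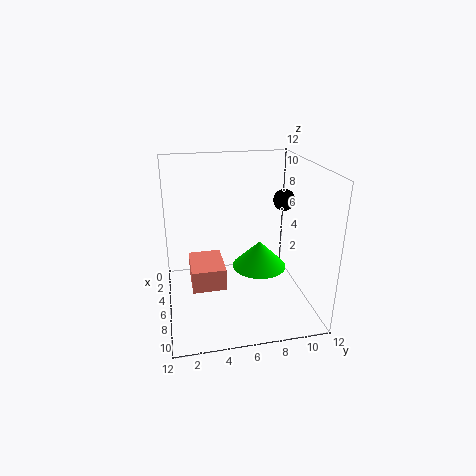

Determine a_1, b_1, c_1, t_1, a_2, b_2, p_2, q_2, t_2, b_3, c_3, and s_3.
a_1 = 9; b_1 = 7; c_1 = 5; t_1 = 2; a_2 = 2; b_2 = 2; p_2 = 4; q_2 = 3; t_2 = 2; b_3 = 11; c_3 = 8; s_3 = 1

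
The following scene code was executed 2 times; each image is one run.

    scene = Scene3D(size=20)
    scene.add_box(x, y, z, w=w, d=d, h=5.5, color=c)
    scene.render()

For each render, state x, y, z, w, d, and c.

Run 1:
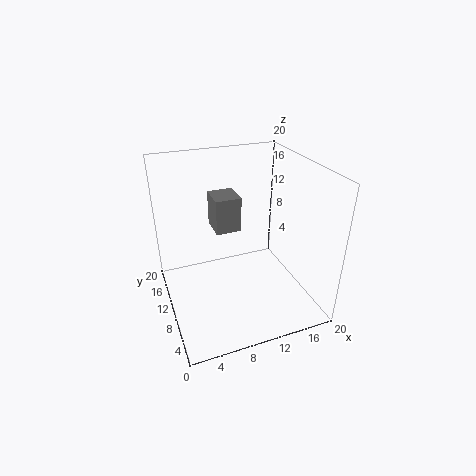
x = 8.5
y = 15
z = 8
w = 4
d = 4.5
c = 'gray'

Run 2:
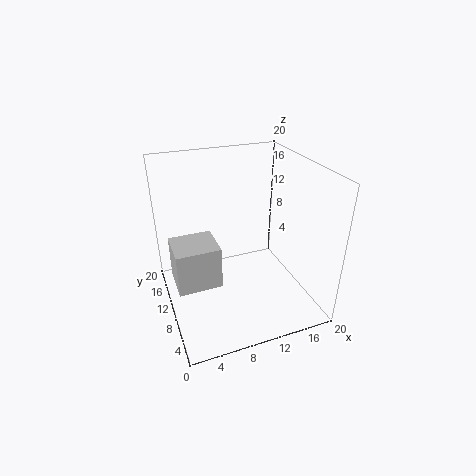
x = 0.5
y = 5
z = 6.5
w = 5.5
d = 5
c = 'lightgray'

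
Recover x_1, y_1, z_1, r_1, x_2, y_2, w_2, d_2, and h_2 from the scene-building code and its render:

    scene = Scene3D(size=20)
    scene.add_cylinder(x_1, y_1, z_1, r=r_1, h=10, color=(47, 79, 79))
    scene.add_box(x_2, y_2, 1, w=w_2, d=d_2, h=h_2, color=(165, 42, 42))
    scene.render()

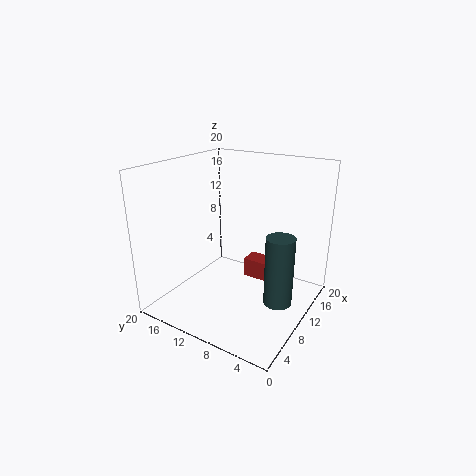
x_1 = 11
y_1 = 4
z_1 = 1
r_1 = 2
x_2 = 15
y_2 = 6
w_2 = 3
d_2 = 6
h_2 = 3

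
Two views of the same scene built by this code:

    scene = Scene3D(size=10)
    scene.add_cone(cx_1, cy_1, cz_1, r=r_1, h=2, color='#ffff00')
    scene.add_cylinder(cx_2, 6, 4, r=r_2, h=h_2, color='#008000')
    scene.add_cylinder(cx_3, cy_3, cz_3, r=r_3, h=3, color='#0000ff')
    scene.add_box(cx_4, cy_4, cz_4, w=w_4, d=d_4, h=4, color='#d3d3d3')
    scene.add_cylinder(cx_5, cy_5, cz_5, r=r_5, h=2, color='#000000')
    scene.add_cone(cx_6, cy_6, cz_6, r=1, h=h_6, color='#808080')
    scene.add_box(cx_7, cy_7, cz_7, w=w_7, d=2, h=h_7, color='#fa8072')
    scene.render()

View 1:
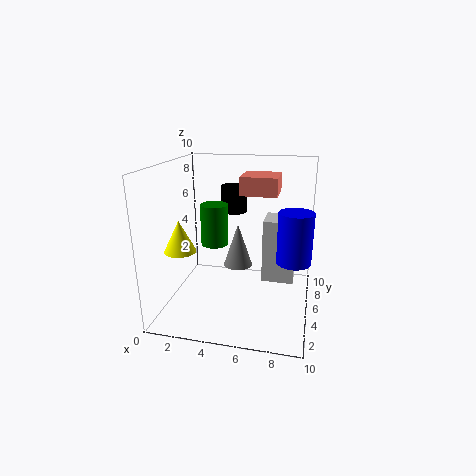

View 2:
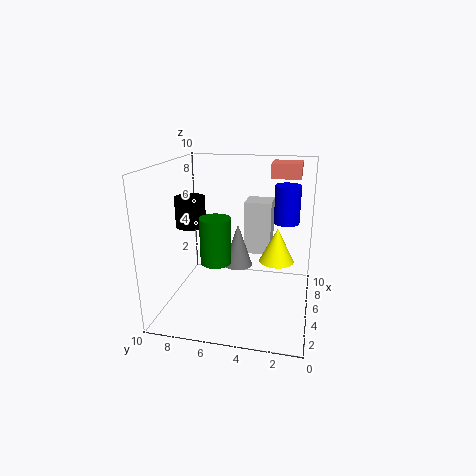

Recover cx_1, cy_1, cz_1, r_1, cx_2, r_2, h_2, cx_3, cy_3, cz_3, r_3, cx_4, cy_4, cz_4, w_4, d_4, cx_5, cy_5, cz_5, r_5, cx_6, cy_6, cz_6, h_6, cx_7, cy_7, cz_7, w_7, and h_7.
cx_1 = 2; cy_1 = 2; cz_1 = 5; r_1 = 1; cx_2 = 3; r_2 = 1; h_2 = 3; cx_3 = 9; cy_3 = 2; cz_3 = 5; r_3 = 1; cx_4 = 7; cy_4 = 3; cz_4 = 3; w_4 = 2; d_4 = 2; cx_5 = 4; cy_5 = 8; cz_5 = 6; r_5 = 1; cx_6 = 5; cy_6 = 5; cz_6 = 3; h_6 = 3; cx_7 = 6; cy_7 = 1; cz_7 = 9; w_7 = 2; h_7 = 1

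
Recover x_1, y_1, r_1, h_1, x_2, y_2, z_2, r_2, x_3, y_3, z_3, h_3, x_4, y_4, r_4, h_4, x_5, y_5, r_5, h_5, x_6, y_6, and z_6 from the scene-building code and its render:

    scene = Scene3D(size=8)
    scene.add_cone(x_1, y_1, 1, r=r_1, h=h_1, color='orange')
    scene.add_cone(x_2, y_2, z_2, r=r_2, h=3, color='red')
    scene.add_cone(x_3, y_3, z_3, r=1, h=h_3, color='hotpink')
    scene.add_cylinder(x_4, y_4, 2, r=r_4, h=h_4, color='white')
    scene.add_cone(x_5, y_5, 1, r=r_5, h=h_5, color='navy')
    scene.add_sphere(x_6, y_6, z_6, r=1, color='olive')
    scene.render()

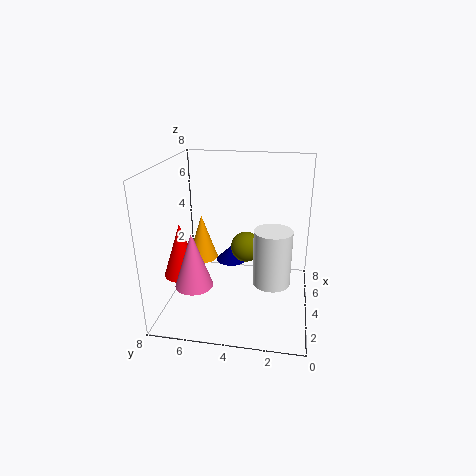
x_1 = 7
y_1 = 7
r_1 = 1
h_1 = 3
x_2 = 3
y_2 = 7
z_2 = 2
r_2 = 1
x_3 = 2
y_3 = 6
z_3 = 2
h_3 = 3
x_4 = 3
y_4 = 2
r_4 = 1
h_4 = 3
x_5 = 7
y_5 = 5
r_5 = 1
h_5 = 1
x_6 = 7
y_6 = 4
z_6 = 2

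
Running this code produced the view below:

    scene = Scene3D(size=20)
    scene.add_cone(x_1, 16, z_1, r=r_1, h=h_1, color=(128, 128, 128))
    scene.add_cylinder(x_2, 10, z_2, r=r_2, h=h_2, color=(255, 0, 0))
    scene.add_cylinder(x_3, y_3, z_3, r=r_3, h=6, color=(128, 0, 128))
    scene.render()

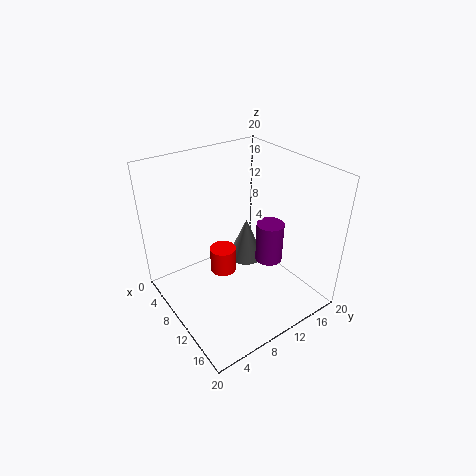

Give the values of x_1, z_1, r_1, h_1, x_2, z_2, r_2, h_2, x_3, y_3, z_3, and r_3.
x_1 = 4
z_1 = 1
r_1 = 3
h_1 = 7
x_2 = 6
z_2 = 2
r_2 = 2
h_2 = 4
x_3 = 11
y_3 = 15
z_3 = 5
r_3 = 2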